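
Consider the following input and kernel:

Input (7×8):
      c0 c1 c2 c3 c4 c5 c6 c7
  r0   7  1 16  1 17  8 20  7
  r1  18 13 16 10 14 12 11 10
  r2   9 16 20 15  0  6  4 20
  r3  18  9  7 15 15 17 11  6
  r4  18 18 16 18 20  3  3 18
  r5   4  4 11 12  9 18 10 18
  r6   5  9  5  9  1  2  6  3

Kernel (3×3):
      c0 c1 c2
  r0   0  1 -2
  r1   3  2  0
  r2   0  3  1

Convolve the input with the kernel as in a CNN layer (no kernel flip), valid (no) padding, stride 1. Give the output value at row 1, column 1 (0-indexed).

120

The receptive field on the input at this output position is [13 16 10 / 16 20 15 / 9 7 15]. Elementwise product with the kernel and sum: 16·1 + 10·-2 + 16·3 + 20·2 + 7·3 + 15·1.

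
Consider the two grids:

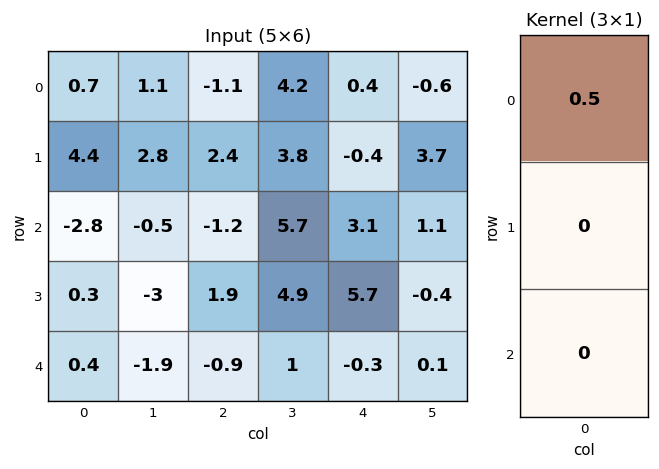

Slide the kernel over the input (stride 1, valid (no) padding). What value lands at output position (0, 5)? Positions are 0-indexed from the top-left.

The receptive field on the input at this output position is [-0.6 / 3.7 / 1.1]. Elementwise product with the kernel and sum: -0.6·0.5.

-0.3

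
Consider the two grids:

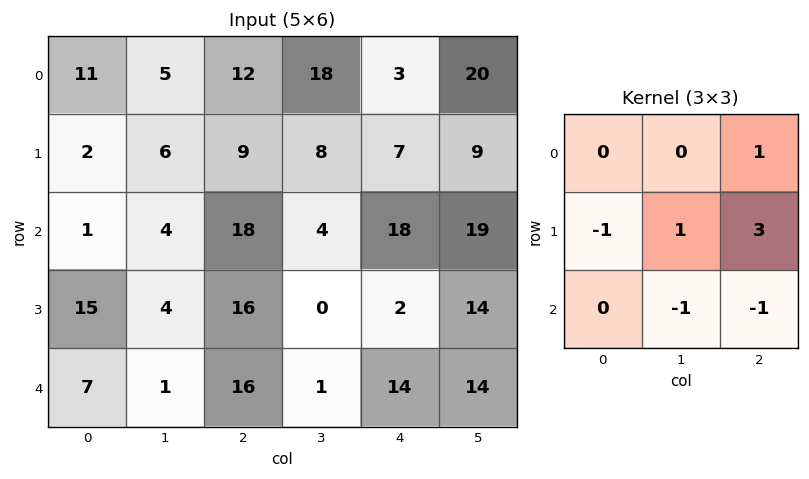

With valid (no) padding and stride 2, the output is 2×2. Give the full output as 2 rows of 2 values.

21 1
38 -7

Output[0,0]: The receptive field on the input at this output position is [11 5 12 / 2 6 9 / 1 4 18]. Elementwise product with the kernel and sum: 12·1 + 2·-1 + 6·1 + 9·3 + 4·-1 + 18·-1.
Output[0,1]: The receptive field on the input at this output position is [12 18 3 / 9 8 7 / 18 4 18]. Elementwise product with the kernel and sum: 3·1 + 9·-1 + 8·1 + 7·3 + 4·-1 + 18·-1.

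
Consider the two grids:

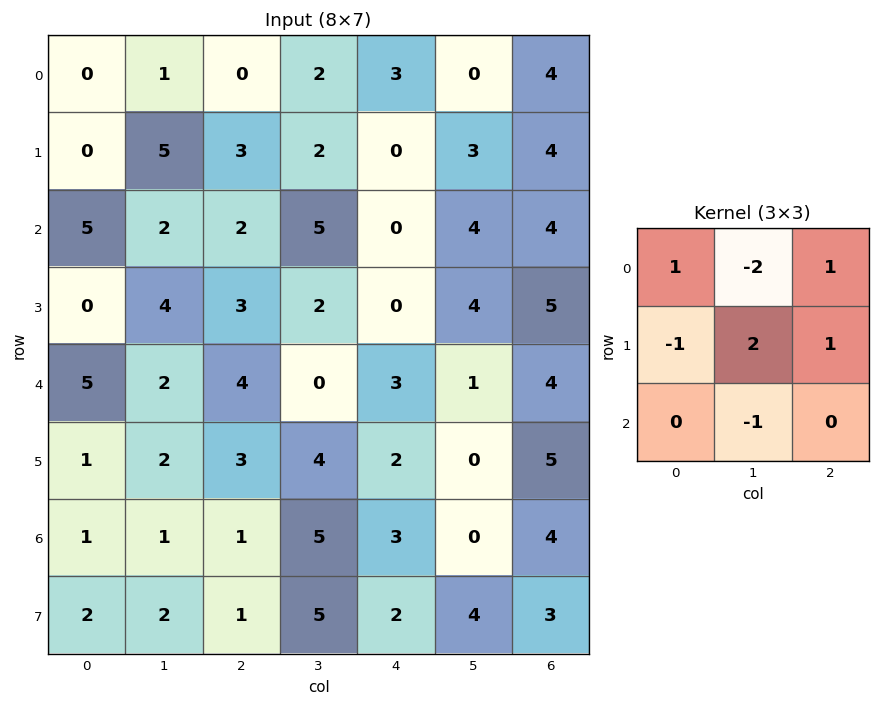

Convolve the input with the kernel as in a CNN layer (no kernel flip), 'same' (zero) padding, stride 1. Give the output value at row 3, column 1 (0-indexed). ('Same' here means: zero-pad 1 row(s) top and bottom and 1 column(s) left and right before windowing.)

The receptive field on the zero-padded input at this output position is [5 2 2 / 0 4 3 / 5 2 4]. Elementwise product with the kernel and sum: 5·1 + 2·-2 + 2·1 + 0·-1 + 4·2 + 3·1 + 2·-1.

12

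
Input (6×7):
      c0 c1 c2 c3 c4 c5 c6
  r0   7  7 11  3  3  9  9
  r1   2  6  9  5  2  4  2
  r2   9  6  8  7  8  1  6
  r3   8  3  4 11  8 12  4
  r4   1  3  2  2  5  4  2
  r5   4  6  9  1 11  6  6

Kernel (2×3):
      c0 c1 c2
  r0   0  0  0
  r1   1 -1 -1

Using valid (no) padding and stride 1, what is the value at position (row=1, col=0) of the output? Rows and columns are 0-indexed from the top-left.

The receptive field on the input at this output position is [2 6 9 / 9 6 8]. Elementwise product with the kernel and sum: 9·1 + 6·-1 + 8·-1.

-5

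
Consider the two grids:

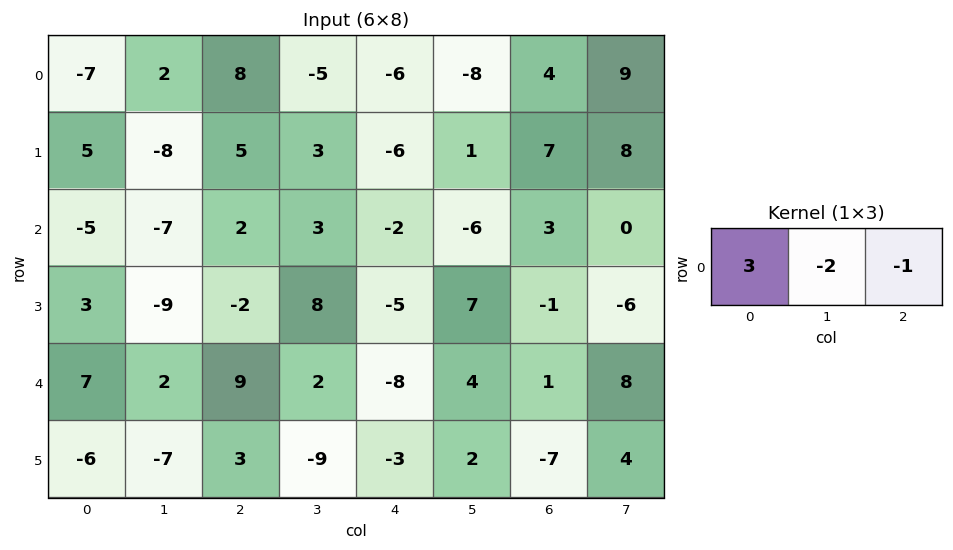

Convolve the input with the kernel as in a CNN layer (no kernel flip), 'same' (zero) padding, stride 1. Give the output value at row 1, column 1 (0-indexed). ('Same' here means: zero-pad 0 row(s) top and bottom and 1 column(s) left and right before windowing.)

The receptive field on the zero-padded input at this output position is [5 -8 5]. Elementwise product with the kernel and sum: 5·3 + -8·-2 + 5·-1.

26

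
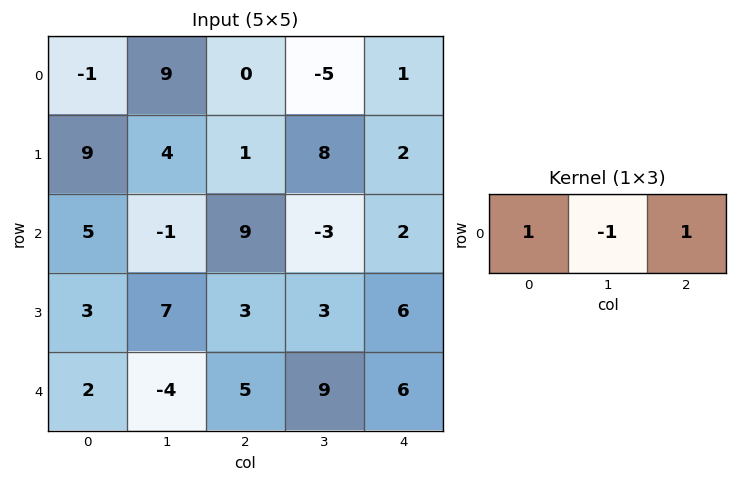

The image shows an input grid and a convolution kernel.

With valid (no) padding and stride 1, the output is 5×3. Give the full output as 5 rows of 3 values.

-10 4 6
6 11 -5
15 -13 14
-1 7 6
11 0 2

Output[0,0]: The receptive field on the input at this output position is [-1 9 0]. Elementwise product with the kernel and sum: -1·1 + 9·-1 + 0·1.
Output[0,1]: The receptive field on the input at this output position is [9 0 -5]. Elementwise product with the kernel and sum: 9·1 + 0·-1 + -5·1.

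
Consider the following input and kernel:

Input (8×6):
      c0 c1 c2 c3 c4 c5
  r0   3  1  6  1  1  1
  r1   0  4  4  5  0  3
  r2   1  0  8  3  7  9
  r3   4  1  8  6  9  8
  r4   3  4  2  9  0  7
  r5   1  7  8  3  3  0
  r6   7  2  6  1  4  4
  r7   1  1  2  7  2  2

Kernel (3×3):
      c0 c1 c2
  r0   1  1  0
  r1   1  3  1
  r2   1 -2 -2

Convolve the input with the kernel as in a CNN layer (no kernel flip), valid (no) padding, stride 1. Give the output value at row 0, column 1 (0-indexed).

6

The receptive field on the input at this output position is [1 6 1 / 4 4 5 / 0 8 3]. Elementwise product with the kernel and sum: 1·1 + 6·1 + 4·1 + 4·3 + 5·1 + 0·1 + 8·-2 + 3·-2.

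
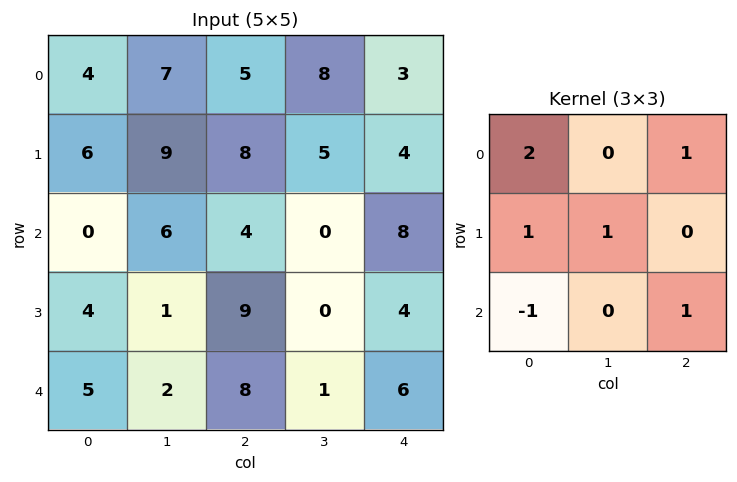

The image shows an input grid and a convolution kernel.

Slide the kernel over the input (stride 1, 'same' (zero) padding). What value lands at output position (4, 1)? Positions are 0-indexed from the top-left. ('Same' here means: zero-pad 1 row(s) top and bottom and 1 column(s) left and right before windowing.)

24

The receptive field on the zero-padded input at this output position is [4 1 9 / 5 2 8 / 0 0 0]. Elementwise product with the kernel and sum: 4·2 + 9·1 + 5·1 + 2·1 + 0·-1 + 0·1.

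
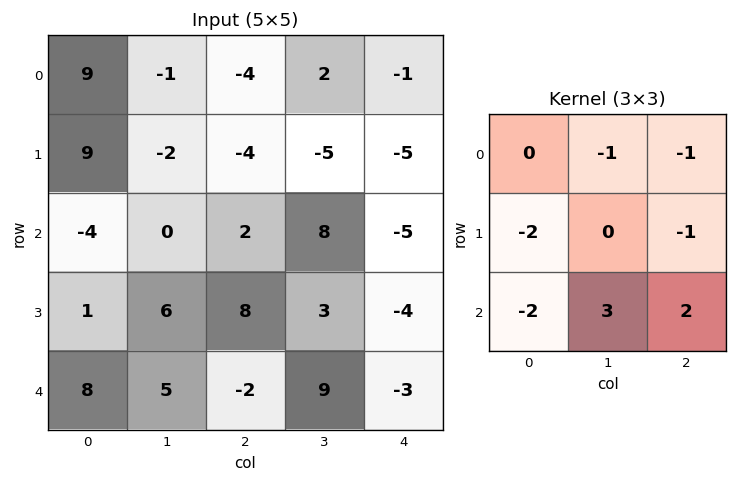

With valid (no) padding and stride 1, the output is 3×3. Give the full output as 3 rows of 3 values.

Output[0,0]: The receptive field on the input at this output position is [9 -1 -4 / 9 -2 -4 / -4 0 2]. Elementwise product with the kernel and sum: -1·-1 + -4·-1 + 9·-2 + -4·-1 + -4·-2 + 0·3 + 2·2.
Output[0,1]: The receptive field on the input at this output position is [-1 -4 2 / -2 -4 -5 / 0 2 8]. Elementwise product with the kernel and sum: -4·-1 + 2·-1 + -2·-2 + -5·-1 + 0·-2 + 2·3 + 8·2.

3 33 22
44 19 -4
-17 -23 10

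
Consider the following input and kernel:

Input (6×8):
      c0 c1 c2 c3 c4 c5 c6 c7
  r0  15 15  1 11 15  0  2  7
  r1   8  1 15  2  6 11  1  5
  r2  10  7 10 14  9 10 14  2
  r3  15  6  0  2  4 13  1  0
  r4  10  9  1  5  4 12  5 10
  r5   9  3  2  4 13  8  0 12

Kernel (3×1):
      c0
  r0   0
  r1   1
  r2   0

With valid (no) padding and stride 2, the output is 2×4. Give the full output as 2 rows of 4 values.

8 15 6 1
15 0 4 1

Output[0,0]: The receptive field on the input at this output position is [15 / 8 / 10]. Elementwise product with the kernel and sum: 8·1.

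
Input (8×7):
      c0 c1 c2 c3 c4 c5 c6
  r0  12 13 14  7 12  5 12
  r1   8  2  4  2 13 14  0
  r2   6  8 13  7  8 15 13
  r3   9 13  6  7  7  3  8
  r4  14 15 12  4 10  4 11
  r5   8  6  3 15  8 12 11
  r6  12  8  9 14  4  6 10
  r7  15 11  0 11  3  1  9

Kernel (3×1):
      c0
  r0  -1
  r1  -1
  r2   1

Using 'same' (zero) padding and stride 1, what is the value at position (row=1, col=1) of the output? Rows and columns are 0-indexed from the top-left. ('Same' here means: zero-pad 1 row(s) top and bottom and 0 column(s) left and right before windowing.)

The receptive field on the zero-padded input at this output position is [13 / 2 / 8]. Elementwise product with the kernel and sum: 13·-1 + 2·-1 + 8·1.

-7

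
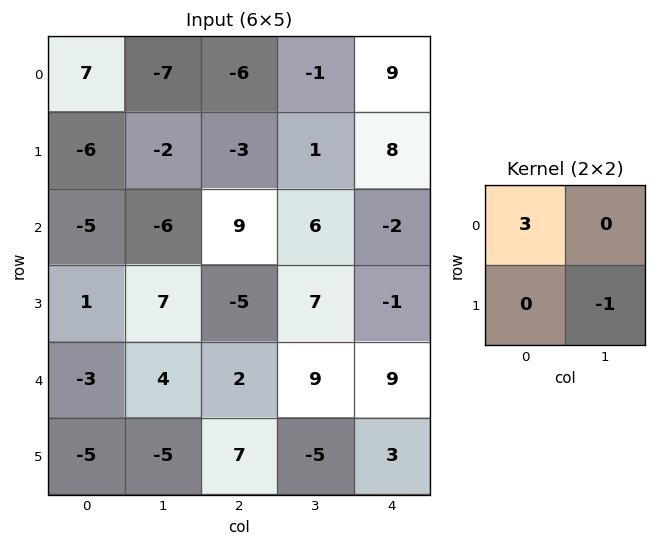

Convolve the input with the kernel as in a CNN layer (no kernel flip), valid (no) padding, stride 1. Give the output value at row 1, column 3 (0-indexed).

The receptive field on the input at this output position is [1 8 / 6 -2]. Elementwise product with the kernel and sum: 1·3 + -2·-1.

5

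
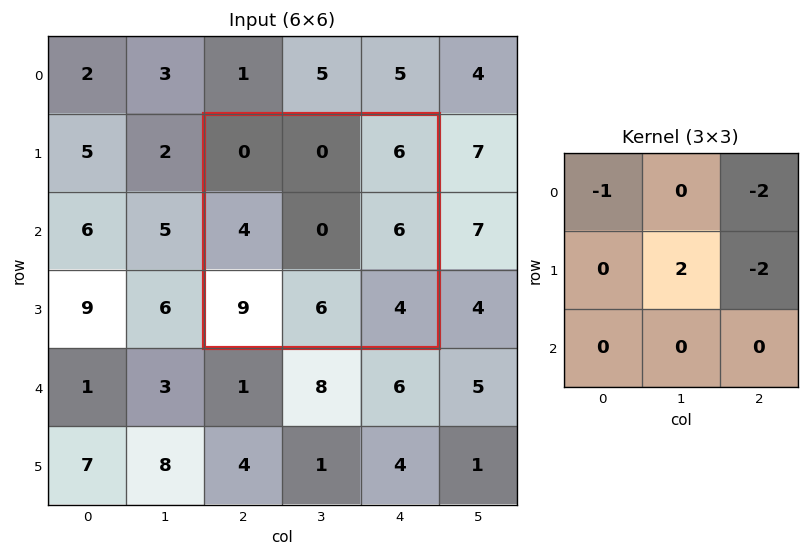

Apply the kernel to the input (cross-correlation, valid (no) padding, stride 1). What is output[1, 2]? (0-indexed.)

-24

The receptive field on the input at this output position is [0 0 6 / 4 0 6 / 9 6 4]. Elementwise product with the kernel and sum: 0·-1 + 6·-2 + 0·2 + 6·-2.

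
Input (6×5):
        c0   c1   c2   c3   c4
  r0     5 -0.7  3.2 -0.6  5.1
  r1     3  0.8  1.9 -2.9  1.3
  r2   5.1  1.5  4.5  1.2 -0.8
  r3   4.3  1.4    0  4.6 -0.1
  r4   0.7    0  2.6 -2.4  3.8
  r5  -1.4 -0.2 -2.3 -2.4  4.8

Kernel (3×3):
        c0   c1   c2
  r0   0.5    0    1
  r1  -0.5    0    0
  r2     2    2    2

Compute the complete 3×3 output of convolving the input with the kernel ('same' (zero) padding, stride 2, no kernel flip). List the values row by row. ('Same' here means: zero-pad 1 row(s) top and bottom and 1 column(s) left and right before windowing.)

7.6 -0.05 -2.9
12.2 8.75 6.95
-1.8 -4.5 8.3

Output[0,0]: The receptive field on the zero-padded input at this output position is [0 0 0 / 0 5 -0.7 / 0 3 0.8]. Elementwise product with the kernel and sum: 0·0.5 + 0·1 + 0·-0.5 + 0·2 + 3·2 + 0.8·2.
Output[0,1]: The receptive field on the zero-padded input at this output position is [0 0 0 / -0.7 3.2 -0.6 / 0.8 1.9 -2.9]. Elementwise product with the kernel and sum: 0·0.5 + 0·1 + -0.7·-0.5 + 0.8·2 + 1.9·2 + -2.9·2.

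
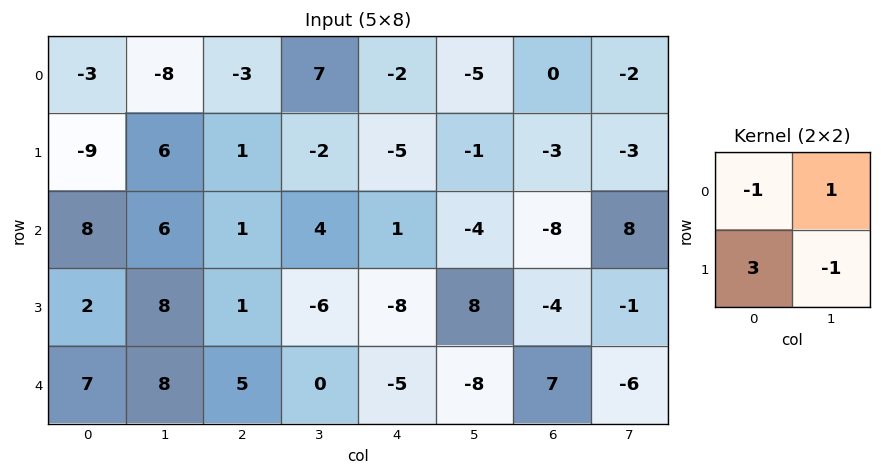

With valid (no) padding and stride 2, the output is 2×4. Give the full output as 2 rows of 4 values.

-38 15 -17 -8
-4 12 -37 5

Output[0,0]: The receptive field on the input at this output position is [-3 -8 / -9 6]. Elementwise product with the kernel and sum: -3·-1 + -8·1 + -9·3 + 6·-1.
Output[0,1]: The receptive field on the input at this output position is [-3 7 / 1 -2]. Elementwise product with the kernel and sum: -3·-1 + 7·1 + 1·3 + -2·-1.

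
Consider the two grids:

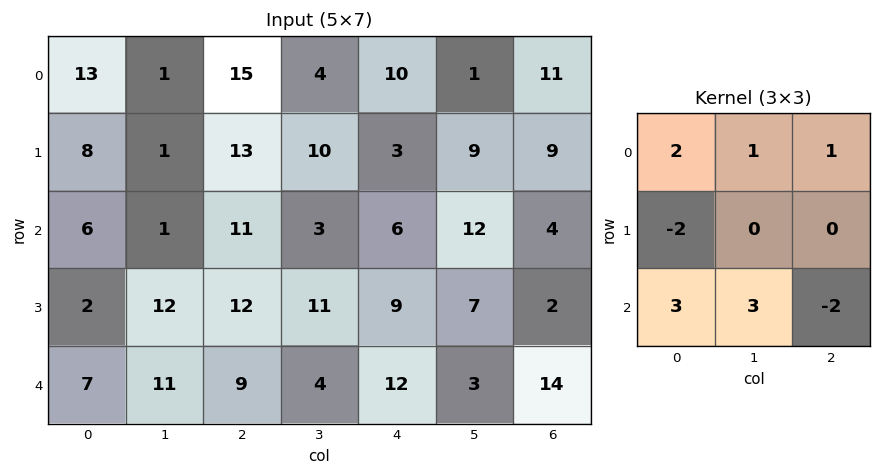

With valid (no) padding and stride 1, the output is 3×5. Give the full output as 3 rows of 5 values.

25 49 48 2 72
36 73 68 72 56
56 44 22 44 27

Output[0,0]: The receptive field on the input at this output position is [13 1 15 / 8 1 13 / 6 1 11]. Elementwise product with the kernel and sum: 13·2 + 1·1 + 15·1 + 8·-2 + 6·3 + 1·3 + 11·-2.
Output[0,1]: The receptive field on the input at this output position is [1 15 4 / 1 13 10 / 1 11 3]. Elementwise product with the kernel and sum: 1·2 + 15·1 + 4·1 + 1·-2 + 1·3 + 11·3 + 3·-2.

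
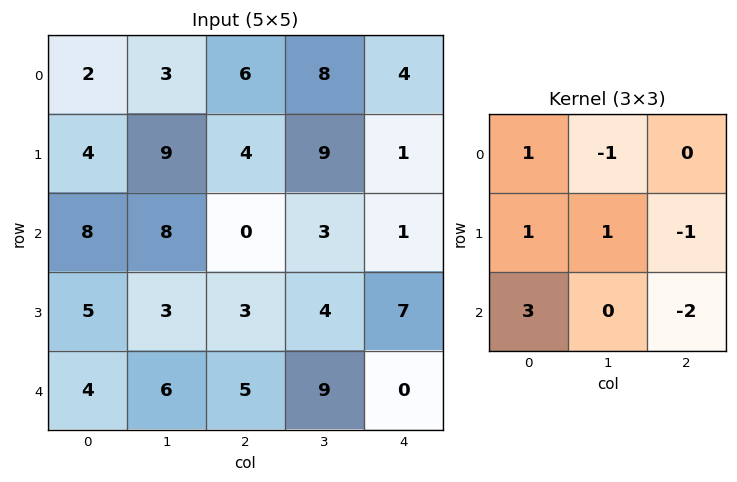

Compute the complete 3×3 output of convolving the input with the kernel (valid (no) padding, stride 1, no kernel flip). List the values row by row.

Output[0,0]: The receptive field on the input at this output position is [2 3 6 / 4 9 4 / 8 8 0]. Elementwise product with the kernel and sum: 2·1 + 3·-1 + 4·1 + 9·1 + 4·-1 + 8·3 + 0·-2.

32 19 8
20 11 -8
7 10 12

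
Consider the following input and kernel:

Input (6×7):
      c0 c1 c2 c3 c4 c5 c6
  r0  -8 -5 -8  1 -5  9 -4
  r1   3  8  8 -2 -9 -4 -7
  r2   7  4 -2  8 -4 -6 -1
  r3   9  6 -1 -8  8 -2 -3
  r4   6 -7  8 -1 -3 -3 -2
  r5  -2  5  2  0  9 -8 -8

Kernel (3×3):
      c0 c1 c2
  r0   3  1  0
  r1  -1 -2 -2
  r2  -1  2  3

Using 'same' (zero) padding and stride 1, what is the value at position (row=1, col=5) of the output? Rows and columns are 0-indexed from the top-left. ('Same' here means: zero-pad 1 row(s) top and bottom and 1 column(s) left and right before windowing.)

14

The receptive field on the zero-padded input at this output position is [-5 9 -4 / -9 -4 -7 / -4 -6 -1]. Elementwise product with the kernel and sum: -5·3 + 9·1 + -9·-1 + -4·-2 + -7·-2 + -4·-1 + -6·2 + -1·3.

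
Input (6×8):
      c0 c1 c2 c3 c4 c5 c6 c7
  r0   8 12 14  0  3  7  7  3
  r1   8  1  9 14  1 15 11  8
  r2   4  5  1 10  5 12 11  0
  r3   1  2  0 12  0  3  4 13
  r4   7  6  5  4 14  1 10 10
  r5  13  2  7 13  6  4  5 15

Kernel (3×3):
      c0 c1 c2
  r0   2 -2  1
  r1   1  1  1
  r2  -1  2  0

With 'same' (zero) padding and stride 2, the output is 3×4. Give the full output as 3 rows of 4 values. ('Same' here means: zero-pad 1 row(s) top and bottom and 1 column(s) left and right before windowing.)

36 43 -2 24
-4 12 56 44
39 43 45 38

Output[0,0]: The receptive field on the zero-padded input at this output position is [0 0 0 / 0 8 12 / 0 8 1]. Elementwise product with the kernel and sum: 0·2 + 0·-2 + 0·1 + 0·1 + 8·1 + 12·1 + 0·-1 + 8·2.
Output[0,1]: The receptive field on the zero-padded input at this output position is [0 0 0 / 12 14 0 / 1 9 14]. Elementwise product with the kernel and sum: 0·2 + 0·-2 + 0·1 + 12·1 + 14·1 + 0·1 + 1·-1 + 9·2.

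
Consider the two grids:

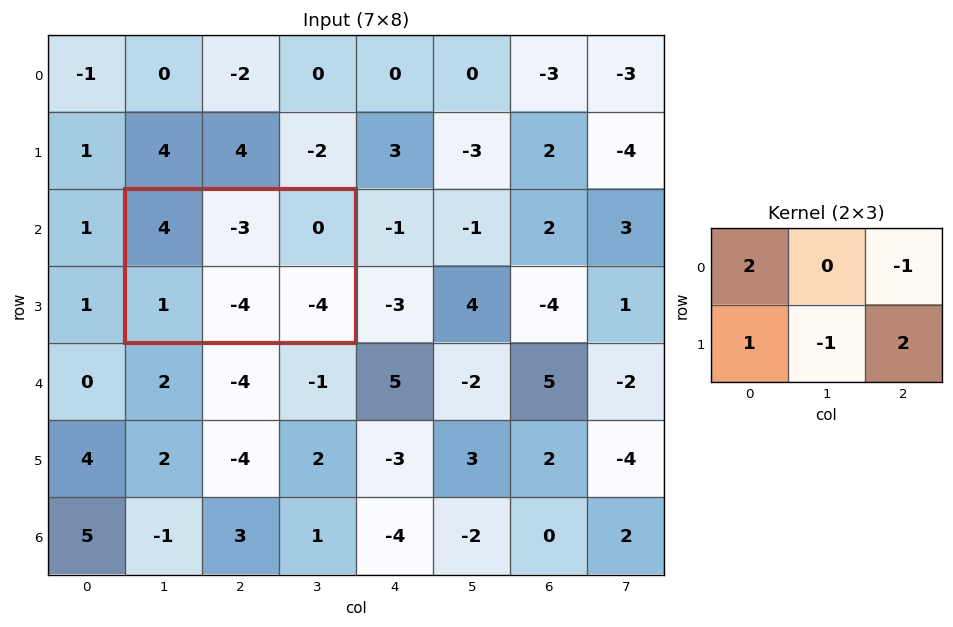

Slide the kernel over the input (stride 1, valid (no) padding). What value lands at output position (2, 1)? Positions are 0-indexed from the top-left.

The receptive field on the input at this output position is [4 -3 0 / 1 -4 -4]. Elementwise product with the kernel and sum: 4·2 + 0·-1 + 1·1 + -4·-1 + -4·2.

5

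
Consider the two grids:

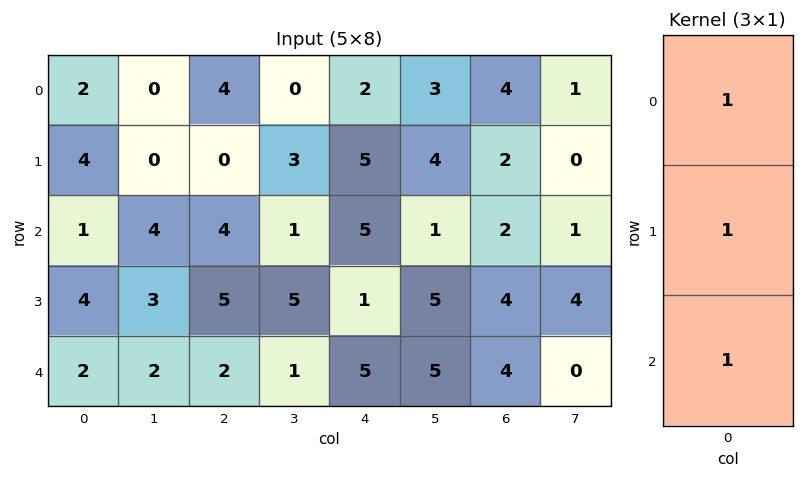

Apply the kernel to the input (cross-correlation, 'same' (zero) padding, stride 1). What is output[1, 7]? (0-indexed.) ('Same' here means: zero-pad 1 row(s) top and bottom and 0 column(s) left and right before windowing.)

2

The receptive field on the zero-padded input at this output position is [1 / 0 / 1]. Elementwise product with the kernel and sum: 1·1 + 0·1 + 1·1.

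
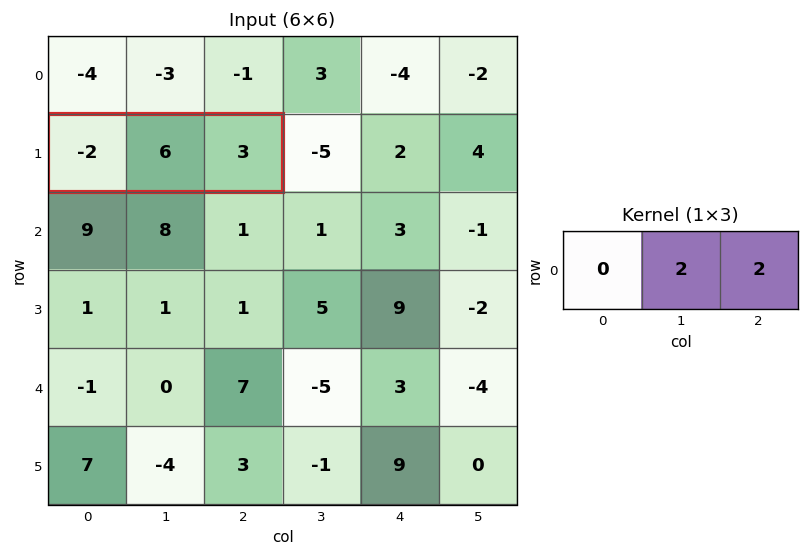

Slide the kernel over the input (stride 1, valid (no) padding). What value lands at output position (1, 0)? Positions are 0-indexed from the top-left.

The receptive field on the input at this output position is [-2 6 3]. Elementwise product with the kernel and sum: 6·2 + 3·2.

18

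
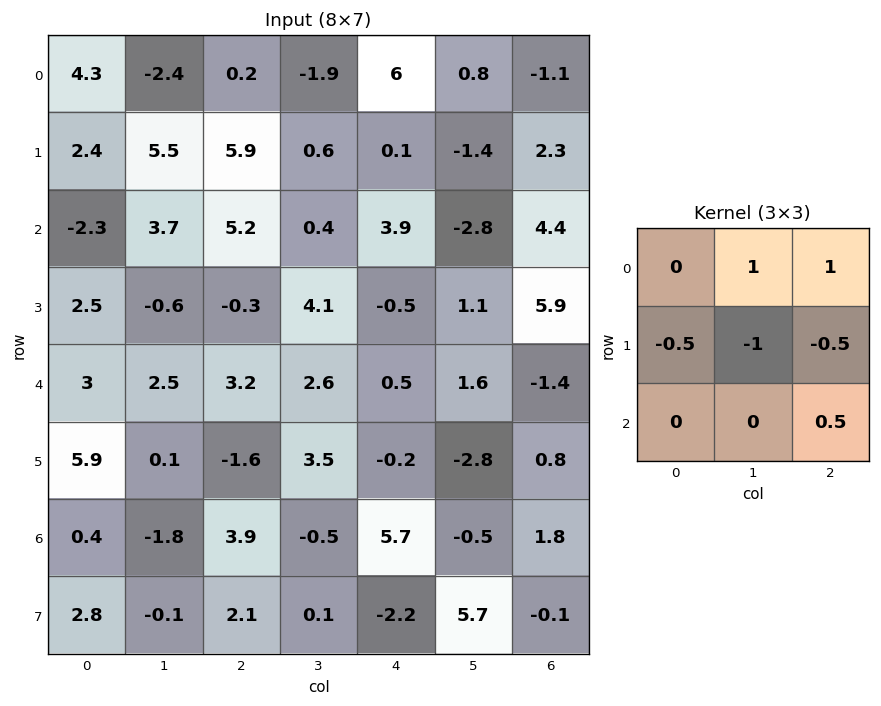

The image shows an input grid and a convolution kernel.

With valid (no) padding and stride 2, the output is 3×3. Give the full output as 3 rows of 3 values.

Output[0,0]: The receptive field on the input at this output position is [4.3 -2.4 0.2 / 2.4 5.5 5.9 / -2.3 3.7 5.2]. Elementwise product with the kernel and sum: -2.4·1 + 0.2·1 + 2.4·-0.5 + 5.5·-1 + 5.9·-0.5 + 5.2·0.5.
Output[0,1]: The receptive field on the input at this output position is [0.2 -1.9 6 / 5.9 0.6 0.1 / 5.2 0.4 3.9]. Elementwise product with the kernel and sum: -1.9·1 + 6·1 + 5.9·-0.5 + 0.6·-1 + 0.1·-0.5 + 3.9·0.5.

-9.25 2.45 2.1
10 0.85 -2.9
5.4 3.35 3.6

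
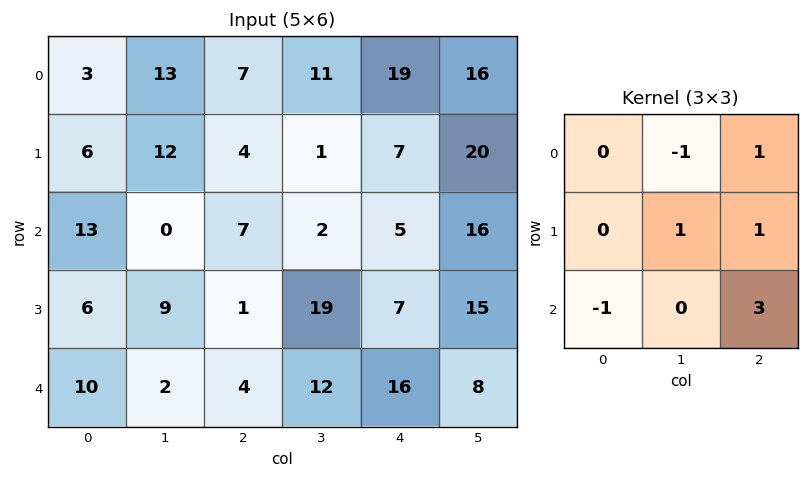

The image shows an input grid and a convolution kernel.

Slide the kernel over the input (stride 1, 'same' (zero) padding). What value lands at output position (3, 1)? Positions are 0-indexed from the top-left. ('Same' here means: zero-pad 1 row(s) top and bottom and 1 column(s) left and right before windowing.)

19

The receptive field on the zero-padded input at this output position is [13 0 7 / 6 9 1 / 10 2 4]. Elementwise product with the kernel and sum: 0·-1 + 7·1 + 9·1 + 1·1 + 10·-1 + 4·3.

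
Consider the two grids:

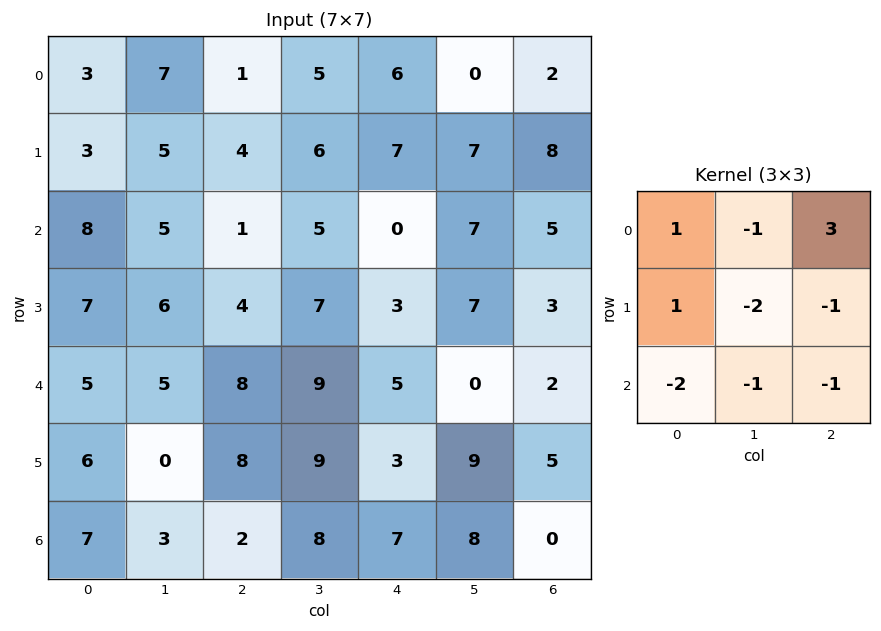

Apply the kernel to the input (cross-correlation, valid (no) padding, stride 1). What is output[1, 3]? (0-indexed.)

-6

The receptive field on the input at this output position is [6 7 7 / 5 0 7 / 7 3 7]. Elementwise product with the kernel and sum: 6·1 + 7·-1 + 7·3 + 5·1 + 0·-2 + 7·-1 + 7·-2 + 3·-1 + 7·-1.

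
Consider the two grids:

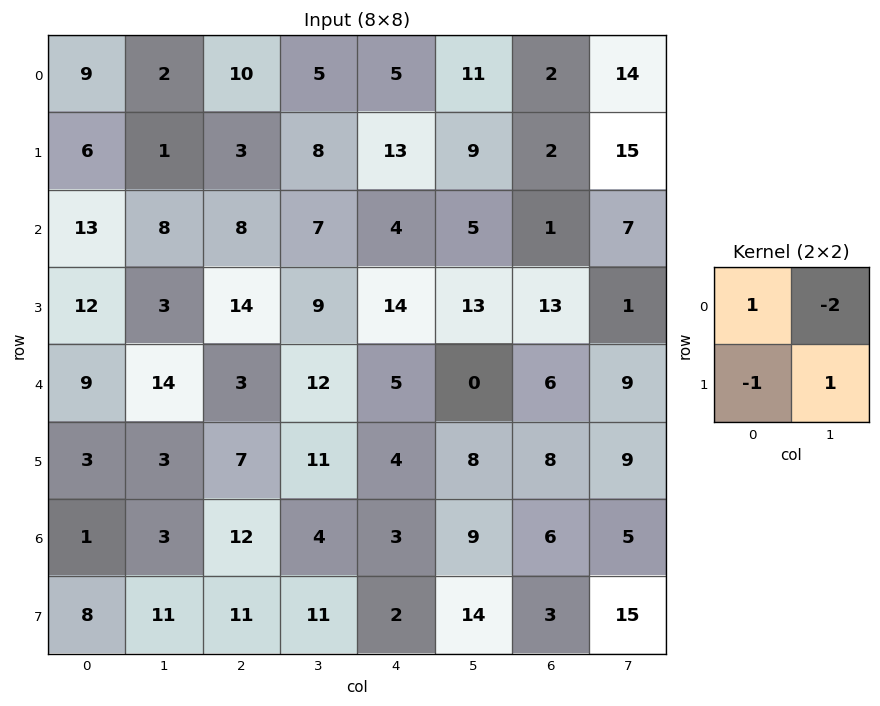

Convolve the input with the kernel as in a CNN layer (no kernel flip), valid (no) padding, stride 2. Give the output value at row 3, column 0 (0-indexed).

-2

The receptive field on the input at this output position is [1 3 / 8 11]. Elementwise product with the kernel and sum: 1·1 + 3·-2 + 8·-1 + 11·1.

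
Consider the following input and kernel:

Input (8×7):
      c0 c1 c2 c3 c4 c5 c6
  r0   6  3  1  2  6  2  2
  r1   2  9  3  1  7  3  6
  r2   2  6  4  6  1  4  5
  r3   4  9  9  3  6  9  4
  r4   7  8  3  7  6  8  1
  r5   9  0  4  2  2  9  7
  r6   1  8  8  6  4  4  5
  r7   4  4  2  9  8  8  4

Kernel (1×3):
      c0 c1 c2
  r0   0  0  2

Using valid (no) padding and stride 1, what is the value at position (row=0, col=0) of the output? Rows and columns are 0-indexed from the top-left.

The receptive field on the input at this output position is [6 3 1]. Elementwise product with the kernel and sum: 1·2.

2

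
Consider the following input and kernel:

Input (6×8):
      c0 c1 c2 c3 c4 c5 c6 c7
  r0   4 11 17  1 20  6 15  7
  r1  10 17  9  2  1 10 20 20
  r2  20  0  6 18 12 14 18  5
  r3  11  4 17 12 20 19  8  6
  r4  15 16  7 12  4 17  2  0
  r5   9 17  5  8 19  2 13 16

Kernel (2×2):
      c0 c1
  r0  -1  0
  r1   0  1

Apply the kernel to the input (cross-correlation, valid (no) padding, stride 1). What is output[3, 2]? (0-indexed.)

-5

The receptive field on the input at this output position is [17 12 / 7 12]. Elementwise product with the kernel and sum: 17·-1 + 12·1.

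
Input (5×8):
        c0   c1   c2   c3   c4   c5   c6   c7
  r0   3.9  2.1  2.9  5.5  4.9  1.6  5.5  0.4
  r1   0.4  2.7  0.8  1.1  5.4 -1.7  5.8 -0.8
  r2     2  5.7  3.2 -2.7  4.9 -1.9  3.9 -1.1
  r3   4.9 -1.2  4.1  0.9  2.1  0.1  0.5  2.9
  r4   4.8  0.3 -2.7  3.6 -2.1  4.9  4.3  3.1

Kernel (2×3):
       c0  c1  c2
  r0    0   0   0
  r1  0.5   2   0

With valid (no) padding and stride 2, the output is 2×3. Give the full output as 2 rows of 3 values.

5.6 2.6 -0.7
0.05 3.85 1.25

Output[0,0]: The receptive field on the input at this output position is [3.9 2.1 2.9 / 0.4 2.7 0.8]. Elementwise product with the kernel and sum: 0.4·0.5 + 2.7·2.
Output[0,1]: The receptive field on the input at this output position is [2.9 5.5 4.9 / 0.8 1.1 5.4]. Elementwise product with the kernel and sum: 0.8·0.5 + 1.1·2.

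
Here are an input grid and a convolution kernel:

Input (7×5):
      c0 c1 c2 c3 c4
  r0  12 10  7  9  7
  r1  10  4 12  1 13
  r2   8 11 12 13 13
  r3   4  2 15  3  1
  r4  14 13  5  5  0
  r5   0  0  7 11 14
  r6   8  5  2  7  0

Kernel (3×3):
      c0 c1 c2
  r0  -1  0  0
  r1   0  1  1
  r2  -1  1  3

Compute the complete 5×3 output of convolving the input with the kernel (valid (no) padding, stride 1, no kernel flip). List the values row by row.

Output[0,0]: The receptive field on the input at this output position is [12 10 7 / 10 4 12 / 8 11 12]. Elementwise product with the kernel and sum: 12·-1 + 4·1 + 12·1 + 8·-1 + 11·1 + 12·3.
Output[0,1]: The receptive field on the input at this output position is [10 7 9 / 4 12 1 / 11 12 13]. Elementwise product with the kernel and sum: 10·-1 + 12·1 + 1·1 + 11·-1 + 12·1 + 13·3.

43 43 47
56 43 5
23 14 -8
35 48 36
-4 23 25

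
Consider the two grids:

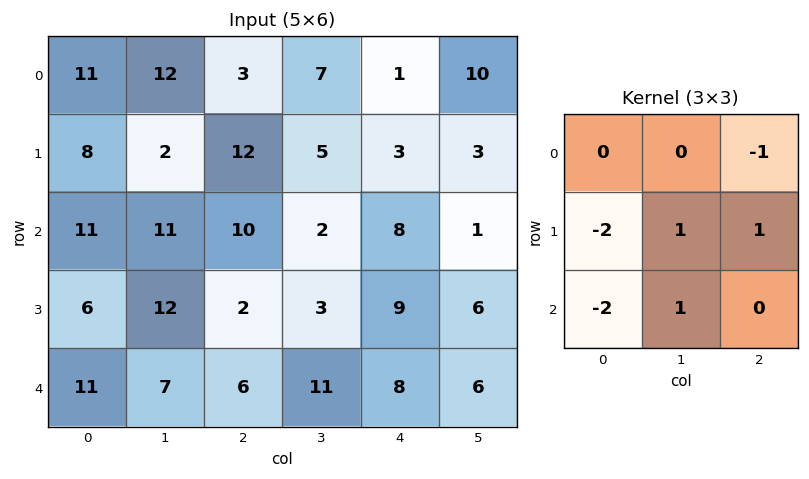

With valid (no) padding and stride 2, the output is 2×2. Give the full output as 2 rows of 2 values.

-16 -35
-23 -1

Output[0,0]: The receptive field on the input at this output position is [11 12 3 / 8 2 12 / 11 11 10]. Elementwise product with the kernel and sum: 3·-1 + 8·-2 + 2·1 + 12·1 + 11·-2 + 11·1.
Output[0,1]: The receptive field on the input at this output position is [3 7 1 / 12 5 3 / 10 2 8]. Elementwise product with the kernel and sum: 1·-1 + 12·-2 + 5·1 + 3·1 + 10·-2 + 2·1.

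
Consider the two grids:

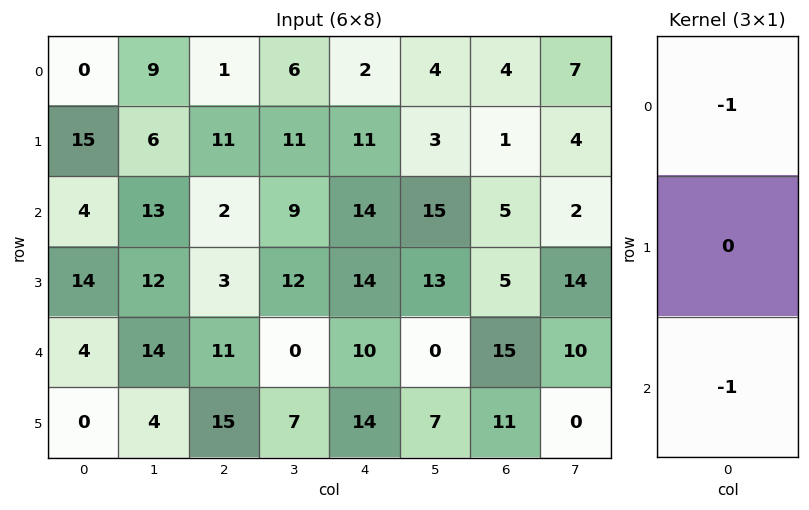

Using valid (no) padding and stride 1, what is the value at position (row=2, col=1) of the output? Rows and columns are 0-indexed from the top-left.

-27

The receptive field on the input at this output position is [13 / 12 / 14]. Elementwise product with the kernel and sum: 13·-1 + 14·-1.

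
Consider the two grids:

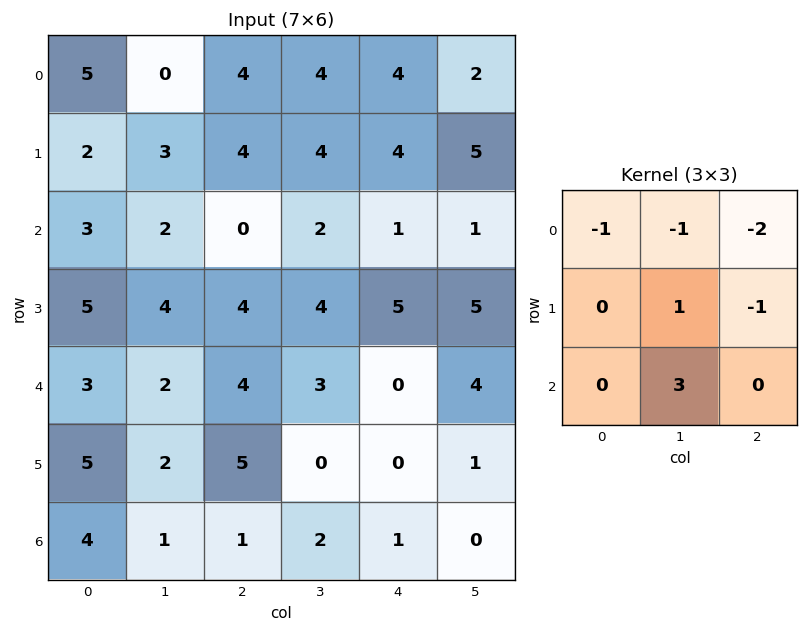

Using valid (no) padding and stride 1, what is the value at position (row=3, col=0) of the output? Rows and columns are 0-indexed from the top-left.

The receptive field on the input at this output position is [5 4 4 / 3 2 4 / 5 2 5]. Elementwise product with the kernel and sum: 5·-1 + 4·-1 + 4·-2 + 2·1 + 4·-1 + 2·3.

-13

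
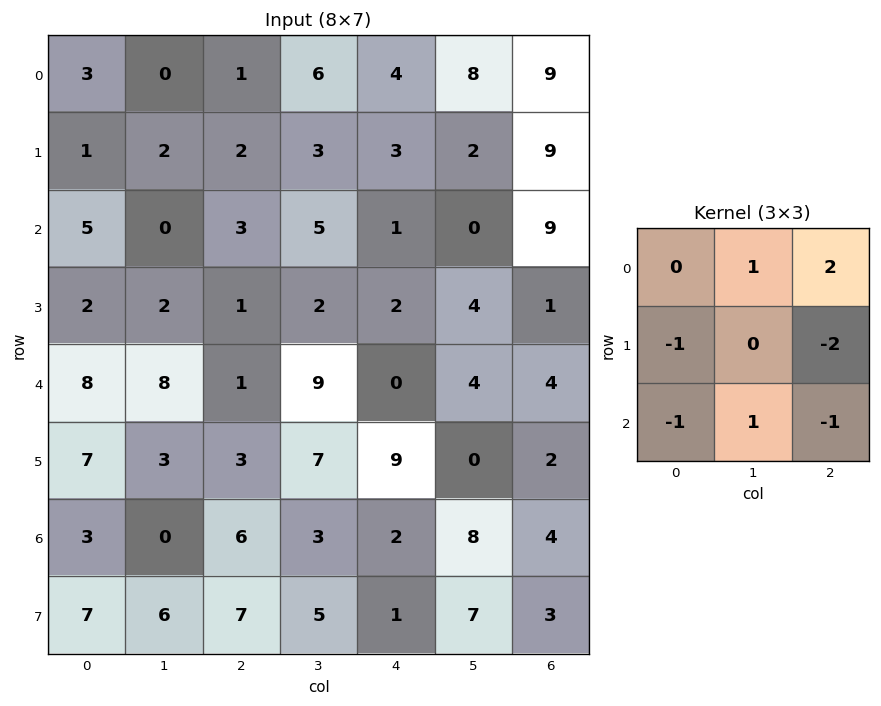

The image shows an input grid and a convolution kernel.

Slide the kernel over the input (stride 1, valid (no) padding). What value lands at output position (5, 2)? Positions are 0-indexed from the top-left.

12

The receptive field on the input at this output position is [3 7 9 / 6 3 2 / 7 5 1]. Elementwise product with the kernel and sum: 7·1 + 9·2 + 6·-1 + 2·-2 + 7·-1 + 5·1 + 1·-1.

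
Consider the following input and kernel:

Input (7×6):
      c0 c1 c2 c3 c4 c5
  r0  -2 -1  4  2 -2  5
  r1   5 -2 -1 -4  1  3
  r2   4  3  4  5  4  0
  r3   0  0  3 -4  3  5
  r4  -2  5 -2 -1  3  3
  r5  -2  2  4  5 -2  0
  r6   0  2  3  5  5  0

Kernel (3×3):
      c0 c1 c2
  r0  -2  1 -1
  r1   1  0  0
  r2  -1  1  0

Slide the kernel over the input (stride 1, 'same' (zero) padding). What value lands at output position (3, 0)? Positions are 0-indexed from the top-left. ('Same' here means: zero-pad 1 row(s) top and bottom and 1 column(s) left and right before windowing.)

-1

The receptive field on the zero-padded input at this output position is [0 4 3 / 0 0 0 / 0 -2 5]. Elementwise product with the kernel and sum: 0·-2 + 4·1 + 3·-1 + 0·1 + 0·-1 + -2·1.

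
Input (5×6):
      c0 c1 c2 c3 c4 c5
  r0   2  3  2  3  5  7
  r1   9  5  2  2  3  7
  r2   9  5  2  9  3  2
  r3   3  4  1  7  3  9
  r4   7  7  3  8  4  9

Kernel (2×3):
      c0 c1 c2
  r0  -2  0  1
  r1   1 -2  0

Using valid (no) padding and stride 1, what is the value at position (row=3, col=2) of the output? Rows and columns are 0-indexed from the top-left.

-12

The receptive field on the input at this output position is [1 7 3 / 3 8 4]. Elementwise product with the kernel and sum: 1·-2 + 3·1 + 3·1 + 8·-2.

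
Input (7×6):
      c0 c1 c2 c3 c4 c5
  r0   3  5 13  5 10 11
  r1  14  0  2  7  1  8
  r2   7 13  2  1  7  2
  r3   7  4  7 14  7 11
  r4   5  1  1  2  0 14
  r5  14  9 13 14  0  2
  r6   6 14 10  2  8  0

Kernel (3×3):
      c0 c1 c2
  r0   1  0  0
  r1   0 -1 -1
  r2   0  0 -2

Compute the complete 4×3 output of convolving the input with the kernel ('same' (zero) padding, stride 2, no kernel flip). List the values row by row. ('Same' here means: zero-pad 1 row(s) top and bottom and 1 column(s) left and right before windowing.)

-8 -32 -37
-28 -31 -24
-24 -27 -4
-20 -3 6

Output[0,0]: The receptive field on the zero-padded input at this output position is [0 0 0 / 0 3 5 / 0 14 0]. Elementwise product with the kernel and sum: 0·1 + 3·-1 + 5·-1 + 0·-2.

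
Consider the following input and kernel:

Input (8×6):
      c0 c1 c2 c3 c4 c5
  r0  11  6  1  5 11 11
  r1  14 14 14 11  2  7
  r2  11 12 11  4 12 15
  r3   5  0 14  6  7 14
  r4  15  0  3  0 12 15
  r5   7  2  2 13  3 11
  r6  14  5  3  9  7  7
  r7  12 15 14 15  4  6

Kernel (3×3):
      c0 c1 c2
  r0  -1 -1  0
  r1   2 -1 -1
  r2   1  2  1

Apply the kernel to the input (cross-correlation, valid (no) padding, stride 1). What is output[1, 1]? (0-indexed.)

15

The receptive field on the input at this output position is [14 14 11 / 12 11 4 / 0 14 6]. Elementwise product with the kernel and sum: 14·-1 + 14·-1 + 12·2 + 11·-1 + 4·-1 + 0·1 + 14·2 + 6·1.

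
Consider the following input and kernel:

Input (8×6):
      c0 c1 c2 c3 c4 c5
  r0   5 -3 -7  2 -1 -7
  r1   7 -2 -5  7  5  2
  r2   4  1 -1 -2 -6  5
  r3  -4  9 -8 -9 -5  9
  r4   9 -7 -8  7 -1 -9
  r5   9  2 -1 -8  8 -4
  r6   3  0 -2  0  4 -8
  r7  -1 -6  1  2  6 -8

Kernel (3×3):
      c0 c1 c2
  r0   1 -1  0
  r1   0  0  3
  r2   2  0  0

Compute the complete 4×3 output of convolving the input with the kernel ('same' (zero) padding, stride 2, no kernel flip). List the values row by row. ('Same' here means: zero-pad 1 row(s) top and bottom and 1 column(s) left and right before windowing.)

Output[0,0]: The receptive field on the zero-padded input at this output position is [0 0 0 / 0 5 -3 / 0 7 -2]. Elementwise product with the kernel and sum: 0·1 + 0·-1 + -3·3 + 0·2.
Output[0,1]: The receptive field on the zero-padded input at this output position is [0 0 0 / -3 -7 2 / -2 -5 7]. Elementwise product with the kernel and sum: 0·1 + 0·-1 + 2·3 + -2·2.

-9 2 -7
-4 15 -1
-17 42 -47
-9 -9 -36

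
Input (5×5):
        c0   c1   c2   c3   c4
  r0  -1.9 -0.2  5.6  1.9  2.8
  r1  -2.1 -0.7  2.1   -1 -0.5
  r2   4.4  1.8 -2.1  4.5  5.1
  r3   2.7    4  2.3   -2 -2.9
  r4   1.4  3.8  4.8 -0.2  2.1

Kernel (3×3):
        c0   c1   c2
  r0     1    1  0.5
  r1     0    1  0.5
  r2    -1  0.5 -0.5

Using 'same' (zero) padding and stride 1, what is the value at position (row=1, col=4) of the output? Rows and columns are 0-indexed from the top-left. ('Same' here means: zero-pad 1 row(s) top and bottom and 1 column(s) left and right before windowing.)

The receptive field on the zero-padded input at this output position is [1.9 2.8 0 / -1 -0.5 0 / 4.5 5.1 0]. Elementwise product with the kernel and sum: 1.9·1 + 2.8·1 + 0·0.5 + -0.5·1 + 0·0.5 + 4.5·-1 + 5.1·0.5 + 0·-0.5.

2.25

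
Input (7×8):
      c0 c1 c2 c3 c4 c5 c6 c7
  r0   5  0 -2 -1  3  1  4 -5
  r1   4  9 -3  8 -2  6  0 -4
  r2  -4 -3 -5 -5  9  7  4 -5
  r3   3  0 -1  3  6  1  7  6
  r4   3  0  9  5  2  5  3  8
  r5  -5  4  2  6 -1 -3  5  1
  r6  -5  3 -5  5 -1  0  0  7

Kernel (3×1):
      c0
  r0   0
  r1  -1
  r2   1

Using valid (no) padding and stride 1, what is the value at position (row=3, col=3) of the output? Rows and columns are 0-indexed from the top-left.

The receptive field on the input at this output position is [3 / 5 / 6]. Elementwise product with the kernel and sum: 5·-1 + 6·1.

1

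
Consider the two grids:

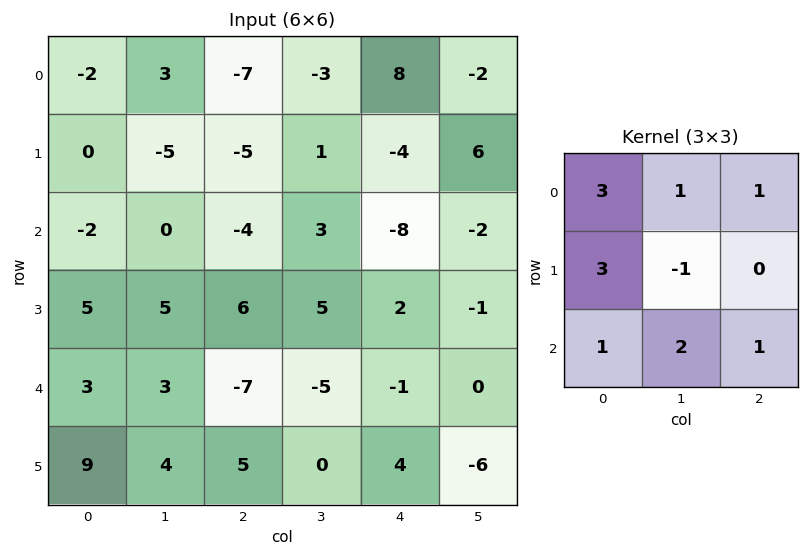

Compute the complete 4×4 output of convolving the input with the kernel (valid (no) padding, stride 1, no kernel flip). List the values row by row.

-11 -16 -38 -11
5 7 -15 30
2 -8 -22 5
54 56 18 4

Output[0,0]: The receptive field on the input at this output position is [-2 3 -7 / 0 -5 -5 / -2 0 -4]. Elementwise product with the kernel and sum: -2·3 + 3·1 + -7·1 + 0·3 + -5·-1 + -2·1 + 0·2 + -4·1.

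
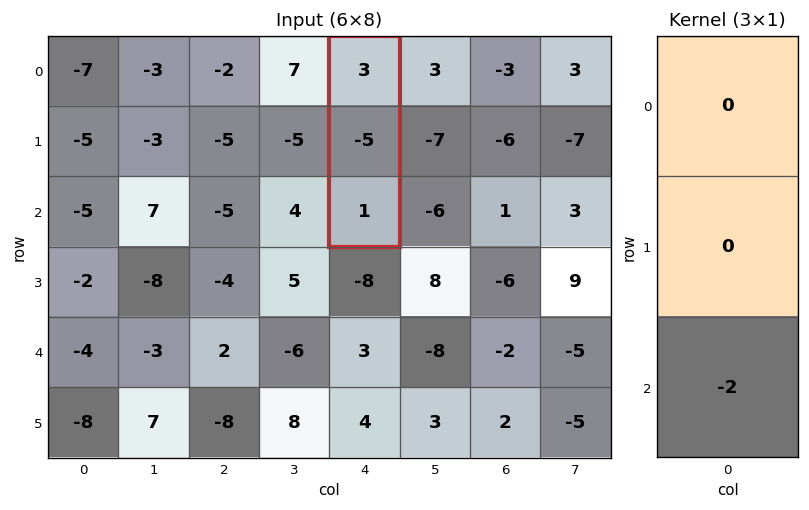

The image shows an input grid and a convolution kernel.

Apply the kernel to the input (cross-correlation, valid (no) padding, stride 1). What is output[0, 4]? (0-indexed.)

-2

The receptive field on the input at this output position is [3 / -5 / 1]. Elementwise product with the kernel and sum: 1·-2.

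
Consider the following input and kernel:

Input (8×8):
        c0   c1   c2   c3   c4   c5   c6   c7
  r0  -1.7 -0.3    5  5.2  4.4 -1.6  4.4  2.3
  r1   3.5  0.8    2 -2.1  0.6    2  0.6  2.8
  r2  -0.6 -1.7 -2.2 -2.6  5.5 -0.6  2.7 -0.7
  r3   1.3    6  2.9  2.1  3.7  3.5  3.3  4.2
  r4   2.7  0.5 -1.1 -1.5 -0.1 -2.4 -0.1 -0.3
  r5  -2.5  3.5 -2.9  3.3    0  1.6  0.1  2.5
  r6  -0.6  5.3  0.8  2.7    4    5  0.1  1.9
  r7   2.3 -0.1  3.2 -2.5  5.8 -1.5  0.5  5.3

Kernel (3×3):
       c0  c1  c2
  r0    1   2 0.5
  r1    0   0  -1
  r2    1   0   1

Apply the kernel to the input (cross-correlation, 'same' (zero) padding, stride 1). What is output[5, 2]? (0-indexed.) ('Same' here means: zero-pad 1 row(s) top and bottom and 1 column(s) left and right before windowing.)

2.25

The receptive field on the zero-padded input at this output position is [0.5 -1.1 -1.5 / 3.5 -2.9 3.3 / 5.3 0.8 2.7]. Elementwise product with the kernel and sum: 0.5·1 + -1.1·2 + -1.5·0.5 + 3.3·-1 + 5.3·1 + 2.7·1.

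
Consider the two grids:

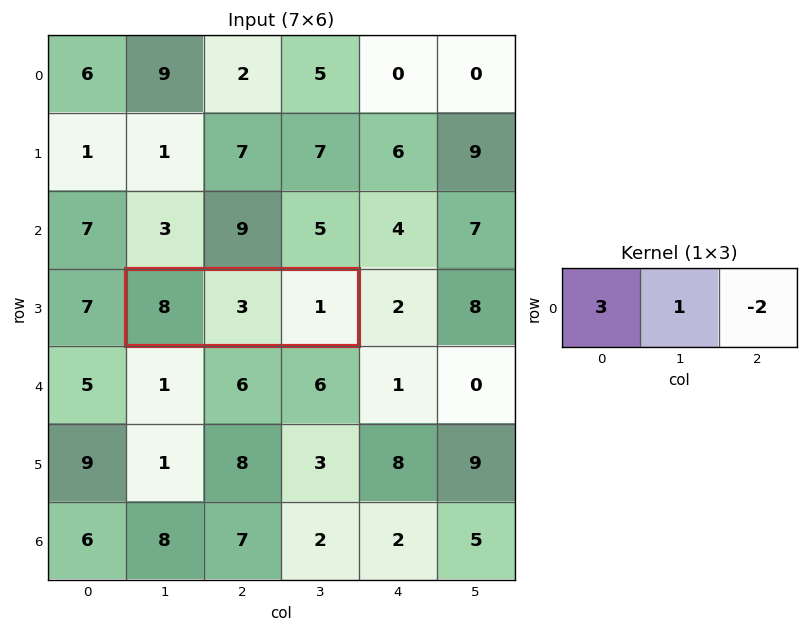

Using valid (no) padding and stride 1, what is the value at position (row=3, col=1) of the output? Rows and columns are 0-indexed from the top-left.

25

The receptive field on the input at this output position is [8 3 1]. Elementwise product with the kernel and sum: 8·3 + 3·1 + 1·-2.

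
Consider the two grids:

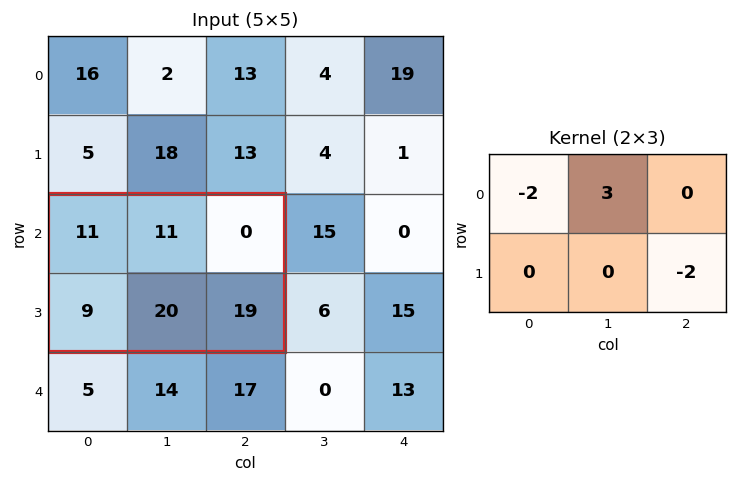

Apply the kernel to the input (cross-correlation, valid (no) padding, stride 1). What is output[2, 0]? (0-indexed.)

The receptive field on the input at this output position is [11 11 0 / 9 20 19]. Elementwise product with the kernel and sum: 11·-2 + 11·3 + 19·-2.

-27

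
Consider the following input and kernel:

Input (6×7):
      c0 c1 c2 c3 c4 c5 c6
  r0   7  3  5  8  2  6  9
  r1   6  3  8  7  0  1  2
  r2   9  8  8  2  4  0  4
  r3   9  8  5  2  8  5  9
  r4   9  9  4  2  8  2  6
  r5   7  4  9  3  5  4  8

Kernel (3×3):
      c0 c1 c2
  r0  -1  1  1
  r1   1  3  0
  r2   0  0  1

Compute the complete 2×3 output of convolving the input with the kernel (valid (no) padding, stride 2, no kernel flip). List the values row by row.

24 38 20
44 17 29

Output[0,0]: The receptive field on the input at this output position is [7 3 5 / 6 3 8 / 9 8 8]. Elementwise product with the kernel and sum: 7·-1 + 3·1 + 5·1 + 6·1 + 3·3 + 8·1.
Output[0,1]: The receptive field on the input at this output position is [5 8 2 / 8 7 0 / 8 2 4]. Elementwise product with the kernel and sum: 5·-1 + 8·1 + 2·1 + 8·1 + 7·3 + 4·1.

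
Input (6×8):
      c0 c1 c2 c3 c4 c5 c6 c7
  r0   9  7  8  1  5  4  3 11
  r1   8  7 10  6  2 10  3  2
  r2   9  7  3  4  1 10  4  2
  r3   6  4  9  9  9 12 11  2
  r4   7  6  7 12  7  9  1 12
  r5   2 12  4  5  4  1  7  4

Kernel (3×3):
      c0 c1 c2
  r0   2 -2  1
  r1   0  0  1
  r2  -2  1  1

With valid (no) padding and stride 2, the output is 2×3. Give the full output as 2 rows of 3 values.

Output[0,0]: The receptive field on the input at this output position is [9 7 8 / 8 7 10 / 9 7 3]. Elementwise product with the kernel and sum: 9·2 + 7·-2 + 8·1 + 10·1 + 9·-2 + 7·1 + 3·1.
Output[0,1]: The receptive field on the input at this output position is [8 1 5 / 10 6 2 / 3 4 1]. Elementwise product with the kernel and sum: 8·2 + 1·-2 + 5·1 + 2·1 + 3·-2 + 4·1 + 1·1.

14 20 20
15 13 -7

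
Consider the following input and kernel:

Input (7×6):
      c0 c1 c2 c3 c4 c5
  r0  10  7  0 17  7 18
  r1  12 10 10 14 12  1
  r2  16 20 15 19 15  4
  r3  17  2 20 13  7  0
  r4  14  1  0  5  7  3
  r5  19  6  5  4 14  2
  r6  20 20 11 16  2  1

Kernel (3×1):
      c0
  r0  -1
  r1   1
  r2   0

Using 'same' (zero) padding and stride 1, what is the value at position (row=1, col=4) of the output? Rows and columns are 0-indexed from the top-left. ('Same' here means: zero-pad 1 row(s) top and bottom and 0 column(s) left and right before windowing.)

The receptive field on the zero-padded input at this output position is [7 / 12 / 15]. Elementwise product with the kernel and sum: 7·-1 + 12·1.

5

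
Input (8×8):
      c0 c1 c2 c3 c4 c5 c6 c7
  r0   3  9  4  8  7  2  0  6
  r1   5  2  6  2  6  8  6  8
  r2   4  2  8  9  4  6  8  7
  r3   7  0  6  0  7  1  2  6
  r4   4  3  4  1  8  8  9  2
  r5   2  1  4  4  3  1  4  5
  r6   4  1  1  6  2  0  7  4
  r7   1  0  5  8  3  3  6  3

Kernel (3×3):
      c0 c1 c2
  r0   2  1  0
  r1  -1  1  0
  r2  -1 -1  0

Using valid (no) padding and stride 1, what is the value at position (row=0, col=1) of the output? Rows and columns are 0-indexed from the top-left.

16

The receptive field on the input at this output position is [9 4 8 / 2 6 2 / 2 8 9]. Elementwise product with the kernel and sum: 9·2 + 4·1 + 2·-1 + 6·1 + 2·-1 + 8·-1.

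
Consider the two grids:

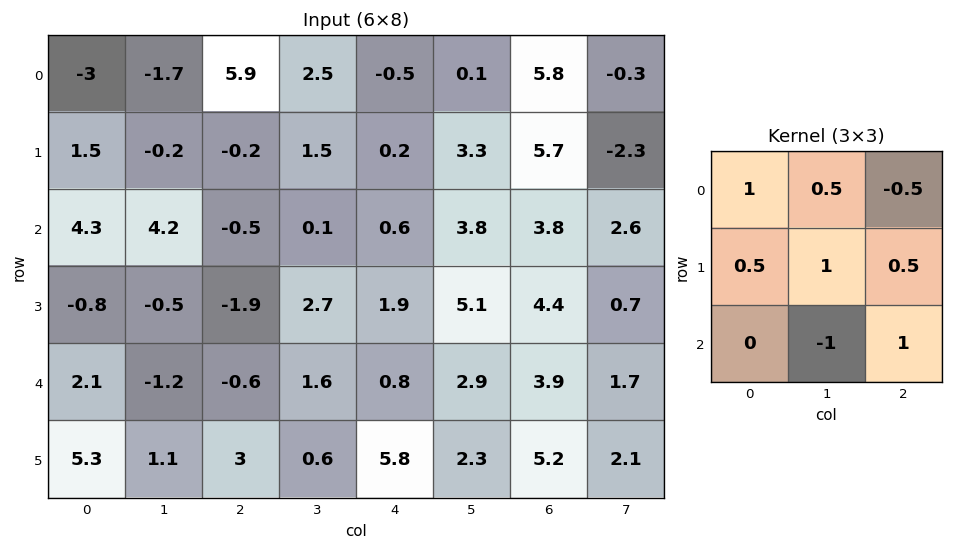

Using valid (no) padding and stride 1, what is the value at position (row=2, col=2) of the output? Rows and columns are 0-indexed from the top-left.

The receptive field on the input at this output position is [-0.5 0.1 0.6 / -1.9 2.7 1.9 / -0.6 1.6 0.8]. Elementwise product with the kernel and sum: -0.5·1 + 0.1·0.5 + 0.6·-0.5 + -1.9·0.5 + 2.7·1 + 1.9·0.5 + 1.6·-1 + 0.8·1.

1.15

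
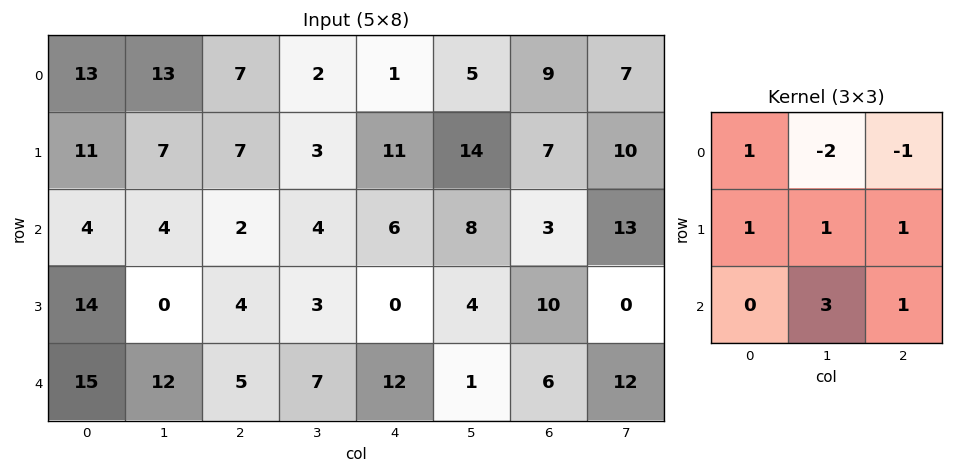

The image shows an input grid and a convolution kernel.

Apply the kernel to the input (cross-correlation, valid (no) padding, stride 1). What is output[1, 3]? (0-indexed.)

The receptive field on the input at this output position is [3 11 14 / 4 6 8 / 3 0 4]. Elementwise product with the kernel and sum: 3·1 + 11·-2 + 14·-1 + 4·1 + 6·1 + 8·1 + 0·3 + 4·1.

-11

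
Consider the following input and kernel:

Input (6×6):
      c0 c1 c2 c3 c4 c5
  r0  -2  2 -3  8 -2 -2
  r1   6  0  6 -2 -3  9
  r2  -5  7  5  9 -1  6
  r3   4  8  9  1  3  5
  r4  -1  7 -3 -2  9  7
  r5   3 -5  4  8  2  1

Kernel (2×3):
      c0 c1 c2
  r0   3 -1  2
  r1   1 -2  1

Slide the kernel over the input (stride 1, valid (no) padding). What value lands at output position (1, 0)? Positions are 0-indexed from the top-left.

16

The receptive field on the input at this output position is [6 0 6 / -5 7 5]. Elementwise product with the kernel and sum: 6·3 + 0·-1 + 6·2 + -5·1 + 7·-2 + 5·1.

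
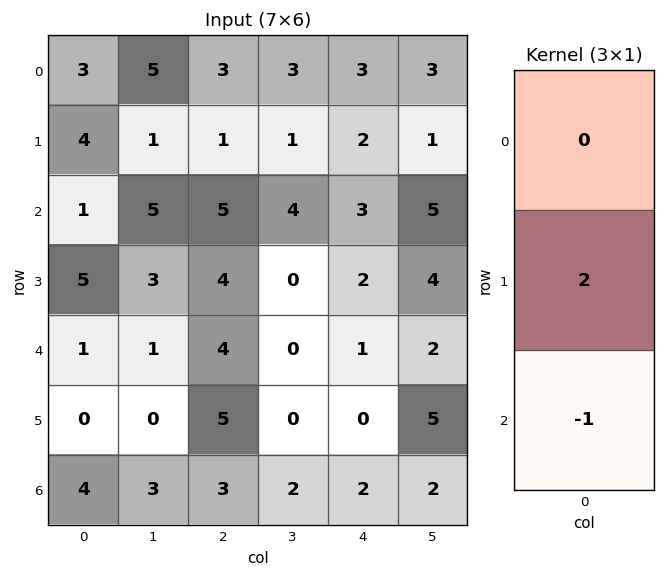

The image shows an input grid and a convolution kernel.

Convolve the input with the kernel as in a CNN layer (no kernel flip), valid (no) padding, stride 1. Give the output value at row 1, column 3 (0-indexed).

8

The receptive field on the input at this output position is [1 / 4 / 0]. Elementwise product with the kernel and sum: 4·2 + 0·-1.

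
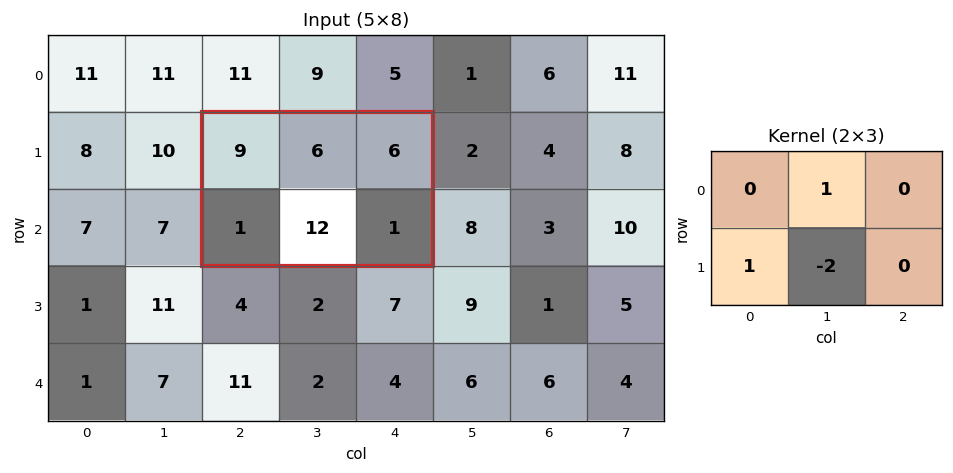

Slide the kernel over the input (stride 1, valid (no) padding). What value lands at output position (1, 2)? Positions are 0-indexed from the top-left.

-17

The receptive field on the input at this output position is [9 6 6 / 1 12 1]. Elementwise product with the kernel and sum: 6·1 + 1·1 + 12·-2.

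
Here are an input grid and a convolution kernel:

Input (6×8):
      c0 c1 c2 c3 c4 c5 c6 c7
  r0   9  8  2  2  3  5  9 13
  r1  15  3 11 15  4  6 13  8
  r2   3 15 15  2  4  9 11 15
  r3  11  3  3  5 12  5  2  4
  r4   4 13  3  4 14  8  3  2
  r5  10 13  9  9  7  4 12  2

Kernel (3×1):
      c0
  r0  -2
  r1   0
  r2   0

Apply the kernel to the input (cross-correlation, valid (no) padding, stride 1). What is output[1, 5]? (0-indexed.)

-12

The receptive field on the input at this output position is [6 / 9 / 5]. Elementwise product with the kernel and sum: 6·-2.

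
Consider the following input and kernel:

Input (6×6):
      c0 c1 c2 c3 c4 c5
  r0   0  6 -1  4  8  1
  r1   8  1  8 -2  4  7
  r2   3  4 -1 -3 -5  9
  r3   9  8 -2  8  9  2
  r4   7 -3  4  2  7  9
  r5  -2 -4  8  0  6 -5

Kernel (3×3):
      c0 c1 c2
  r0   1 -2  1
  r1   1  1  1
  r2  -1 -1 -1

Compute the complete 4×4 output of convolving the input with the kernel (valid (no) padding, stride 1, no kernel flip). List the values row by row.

Output[0,0]: The receptive field on the input at this output position is [0 6 -1 / 8 1 8 / 3 4 -1]. Elementwise product with the kernel and sum: 0·1 + 6·-2 + -1·1 + 8·1 + 1·1 + 8·1 + 3·-1 + 4·-1 + -1·-1.
Output[0,1]: The receptive field on the input at this output position is [6 -1 4 / 1 8 -2 / 4 -1 -3]. Elementwise product with the kernel and sum: 6·1 + -1·-2 + 4·1 + 1·1 + 8·1 + -2·1 + 4·-1 + -1·-1 + -3·-1.

-2 19 18 -3
5 -31 -8 -21
1 14 2 17
-3 19 -10 9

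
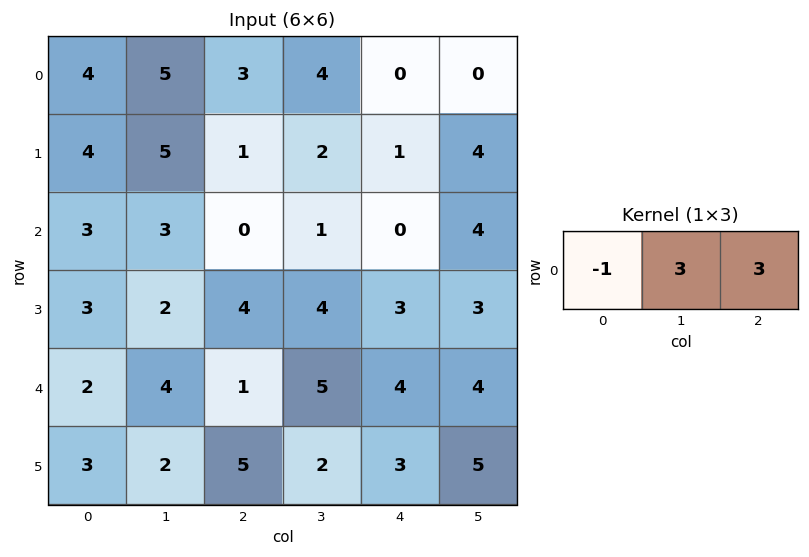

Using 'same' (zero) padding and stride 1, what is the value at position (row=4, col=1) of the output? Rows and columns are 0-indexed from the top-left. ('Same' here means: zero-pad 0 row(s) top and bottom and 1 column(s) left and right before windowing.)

The receptive field on the zero-padded input at this output position is [2 4 1]. Elementwise product with the kernel and sum: 2·-1 + 4·3 + 1·3.

13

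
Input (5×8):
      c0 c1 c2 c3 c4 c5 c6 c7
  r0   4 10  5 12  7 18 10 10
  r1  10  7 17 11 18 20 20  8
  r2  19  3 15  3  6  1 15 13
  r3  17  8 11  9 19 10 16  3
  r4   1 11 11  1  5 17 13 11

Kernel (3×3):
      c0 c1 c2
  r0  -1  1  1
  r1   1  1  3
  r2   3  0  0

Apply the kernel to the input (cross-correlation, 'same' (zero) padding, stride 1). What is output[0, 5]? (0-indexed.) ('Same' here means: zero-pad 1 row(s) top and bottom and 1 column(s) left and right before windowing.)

The receptive field on the zero-padded input at this output position is [0 0 0 / 7 18 10 / 18 20 20]. Elementwise product with the kernel and sum: 0·-1 + 0·1 + 0·1 + 7·1 + 18·1 + 10·3 + 18·3.

109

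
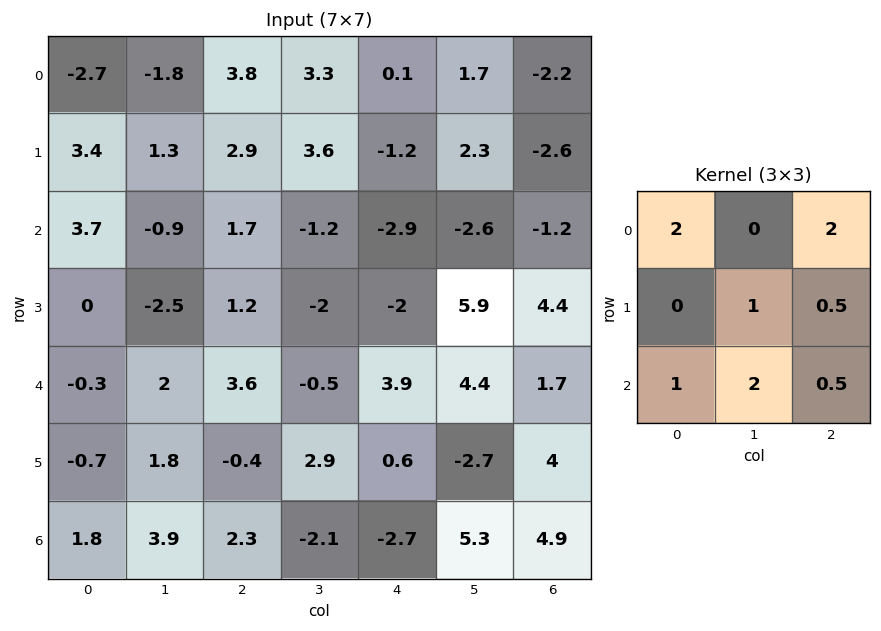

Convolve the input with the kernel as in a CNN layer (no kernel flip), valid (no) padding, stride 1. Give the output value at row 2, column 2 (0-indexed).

The receptive field on the input at this output position is [1.7 -1.2 -2.9 / 1.2 -2 -2 / 3.6 -0.5 3.9]. Elementwise product with the kernel and sum: 1.7·2 + -2.9·2 + -2·1 + -2·0.5 + 3.6·1 + -0.5·2 + 3.9·0.5.

-0.85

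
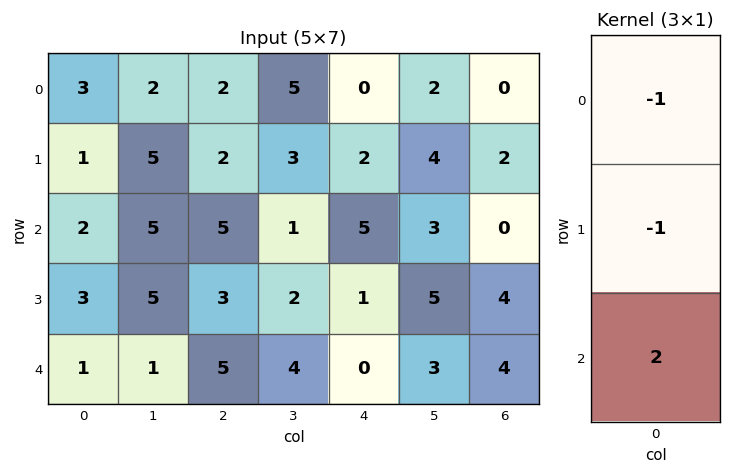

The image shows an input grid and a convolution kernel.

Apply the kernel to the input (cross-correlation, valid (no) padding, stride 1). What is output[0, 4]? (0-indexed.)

The receptive field on the input at this output position is [0 / 2 / 5]. Elementwise product with the kernel and sum: 0·-1 + 2·-1 + 5·2.

8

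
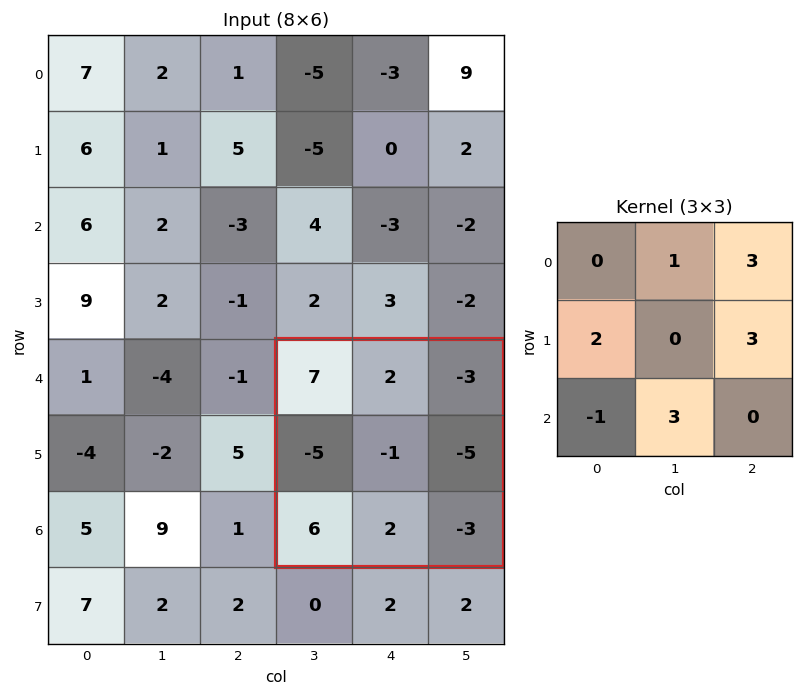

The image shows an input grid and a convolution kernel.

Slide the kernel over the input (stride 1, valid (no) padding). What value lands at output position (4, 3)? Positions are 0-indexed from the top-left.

The receptive field on the input at this output position is [7 2 -3 / -5 -1 -5 / 6 2 -3]. Elementwise product with the kernel and sum: 2·1 + -3·3 + -5·2 + -5·3 + 6·-1 + 2·3.

-32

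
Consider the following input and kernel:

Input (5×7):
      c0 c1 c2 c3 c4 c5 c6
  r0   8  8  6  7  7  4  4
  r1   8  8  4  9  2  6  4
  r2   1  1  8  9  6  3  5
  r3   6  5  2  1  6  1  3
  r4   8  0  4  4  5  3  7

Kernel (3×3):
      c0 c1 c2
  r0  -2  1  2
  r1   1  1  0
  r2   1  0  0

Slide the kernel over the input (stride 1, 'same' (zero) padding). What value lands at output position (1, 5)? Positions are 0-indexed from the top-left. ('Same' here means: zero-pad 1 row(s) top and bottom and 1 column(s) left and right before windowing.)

The receptive field on the zero-padded input at this output position is [7 4 4 / 2 6 4 / 6 3 5]. Elementwise product with the kernel and sum: 7·-2 + 4·1 + 4·2 + 2·1 + 6·1 + 6·1.

12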